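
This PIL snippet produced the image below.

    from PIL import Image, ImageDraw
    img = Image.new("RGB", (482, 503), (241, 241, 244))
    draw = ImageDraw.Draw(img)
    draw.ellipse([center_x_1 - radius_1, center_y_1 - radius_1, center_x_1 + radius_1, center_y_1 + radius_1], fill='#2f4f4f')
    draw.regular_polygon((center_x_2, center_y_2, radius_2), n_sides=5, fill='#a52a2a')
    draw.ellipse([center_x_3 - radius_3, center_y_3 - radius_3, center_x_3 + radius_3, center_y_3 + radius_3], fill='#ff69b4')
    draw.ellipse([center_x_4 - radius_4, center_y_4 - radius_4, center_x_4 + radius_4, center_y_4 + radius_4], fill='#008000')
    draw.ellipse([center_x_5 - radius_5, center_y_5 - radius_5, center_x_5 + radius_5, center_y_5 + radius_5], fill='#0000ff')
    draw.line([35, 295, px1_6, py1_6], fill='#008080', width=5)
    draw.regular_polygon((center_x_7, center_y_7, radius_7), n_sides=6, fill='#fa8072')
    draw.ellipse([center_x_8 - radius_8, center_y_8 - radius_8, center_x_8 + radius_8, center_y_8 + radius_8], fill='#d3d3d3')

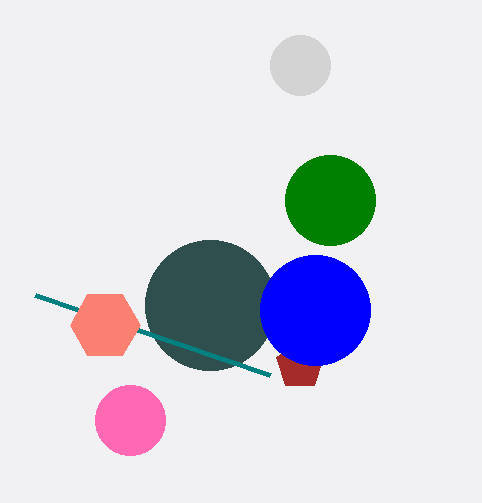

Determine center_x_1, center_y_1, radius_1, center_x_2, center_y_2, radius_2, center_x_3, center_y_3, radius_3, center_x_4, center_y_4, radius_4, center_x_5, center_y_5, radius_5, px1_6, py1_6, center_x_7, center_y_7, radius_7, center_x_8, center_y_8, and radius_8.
center_x_1 = 210, center_y_1 = 305, radius_1 = 65, center_x_2 = 300, center_y_2 = 365, radius_2 = 25, center_x_3 = 130, center_y_3 = 420, radius_3 = 35, center_x_4 = 330, center_y_4 = 200, radius_4 = 45, center_x_5 = 315, center_y_5 = 310, radius_5 = 55, px1_6 = 270, py1_6 = 375, center_x_7 = 105, center_y_7 = 325, radius_7 = 35, center_x_8 = 300, center_y_8 = 65, radius_8 = 30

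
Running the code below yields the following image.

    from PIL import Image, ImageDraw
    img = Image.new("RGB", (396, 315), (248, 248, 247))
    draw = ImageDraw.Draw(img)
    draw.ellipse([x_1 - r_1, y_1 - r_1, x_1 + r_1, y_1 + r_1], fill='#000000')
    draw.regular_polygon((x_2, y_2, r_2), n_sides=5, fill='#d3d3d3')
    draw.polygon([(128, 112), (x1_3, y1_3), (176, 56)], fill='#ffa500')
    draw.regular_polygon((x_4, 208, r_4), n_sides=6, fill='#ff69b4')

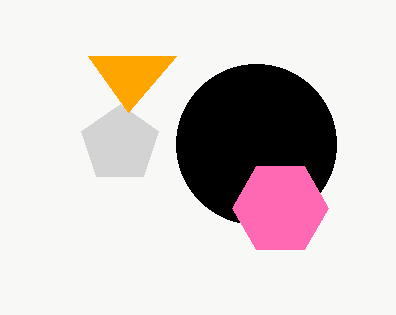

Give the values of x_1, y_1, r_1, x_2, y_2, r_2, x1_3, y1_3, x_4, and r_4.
x_1 = 256
y_1 = 144
r_1 = 80
x_2 = 120
y_2 = 144
r_2 = 40
x1_3 = 88
y1_3 = 56
x_4 = 280
r_4 = 48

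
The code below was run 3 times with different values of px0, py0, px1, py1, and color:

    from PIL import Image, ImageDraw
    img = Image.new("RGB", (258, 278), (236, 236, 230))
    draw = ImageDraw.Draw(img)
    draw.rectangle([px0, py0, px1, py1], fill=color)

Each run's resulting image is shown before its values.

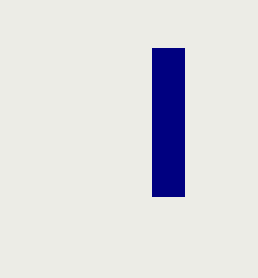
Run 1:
px0 = 152
py0 = 48
px1 = 184
py1 = 196
color = 'navy'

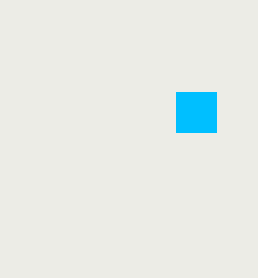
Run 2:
px0 = 176, py0 = 92, px1 = 216, py1 = 132, color = 'deepskyblue'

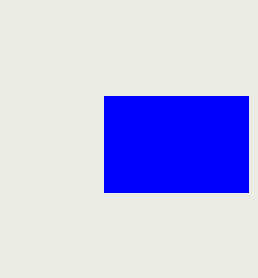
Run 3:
px0 = 104
py0 = 96
px1 = 248
py1 = 192
color = 'blue'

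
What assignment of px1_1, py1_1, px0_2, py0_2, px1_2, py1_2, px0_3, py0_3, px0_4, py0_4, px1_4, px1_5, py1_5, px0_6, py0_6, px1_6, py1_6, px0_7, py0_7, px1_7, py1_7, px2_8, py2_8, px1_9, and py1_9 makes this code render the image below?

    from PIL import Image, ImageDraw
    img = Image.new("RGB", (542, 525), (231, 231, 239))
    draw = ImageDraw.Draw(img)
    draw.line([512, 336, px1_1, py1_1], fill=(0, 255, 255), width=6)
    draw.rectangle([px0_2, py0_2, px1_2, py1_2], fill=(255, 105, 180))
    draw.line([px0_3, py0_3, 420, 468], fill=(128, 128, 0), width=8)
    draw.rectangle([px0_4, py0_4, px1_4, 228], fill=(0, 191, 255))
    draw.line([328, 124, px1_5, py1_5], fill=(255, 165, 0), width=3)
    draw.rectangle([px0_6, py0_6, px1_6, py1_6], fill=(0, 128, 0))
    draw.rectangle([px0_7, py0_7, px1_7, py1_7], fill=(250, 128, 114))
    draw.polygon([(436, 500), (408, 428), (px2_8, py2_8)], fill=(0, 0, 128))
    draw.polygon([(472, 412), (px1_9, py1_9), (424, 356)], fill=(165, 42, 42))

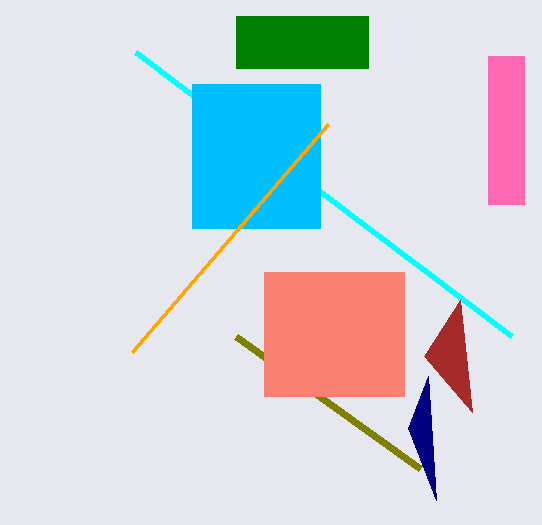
px1_1 = 136; py1_1 = 52; px0_2 = 488; py0_2 = 56; px1_2 = 524; py1_2 = 204; px0_3 = 236; py0_3 = 336; px0_4 = 192; py0_4 = 84; px1_4 = 320; px1_5 = 132; py1_5 = 352; px0_6 = 236; py0_6 = 16; px1_6 = 368; py1_6 = 68; px0_7 = 264; py0_7 = 272; px1_7 = 404; py1_7 = 396; px2_8 = 428; py2_8 = 376; px1_9 = 460; py1_9 = 300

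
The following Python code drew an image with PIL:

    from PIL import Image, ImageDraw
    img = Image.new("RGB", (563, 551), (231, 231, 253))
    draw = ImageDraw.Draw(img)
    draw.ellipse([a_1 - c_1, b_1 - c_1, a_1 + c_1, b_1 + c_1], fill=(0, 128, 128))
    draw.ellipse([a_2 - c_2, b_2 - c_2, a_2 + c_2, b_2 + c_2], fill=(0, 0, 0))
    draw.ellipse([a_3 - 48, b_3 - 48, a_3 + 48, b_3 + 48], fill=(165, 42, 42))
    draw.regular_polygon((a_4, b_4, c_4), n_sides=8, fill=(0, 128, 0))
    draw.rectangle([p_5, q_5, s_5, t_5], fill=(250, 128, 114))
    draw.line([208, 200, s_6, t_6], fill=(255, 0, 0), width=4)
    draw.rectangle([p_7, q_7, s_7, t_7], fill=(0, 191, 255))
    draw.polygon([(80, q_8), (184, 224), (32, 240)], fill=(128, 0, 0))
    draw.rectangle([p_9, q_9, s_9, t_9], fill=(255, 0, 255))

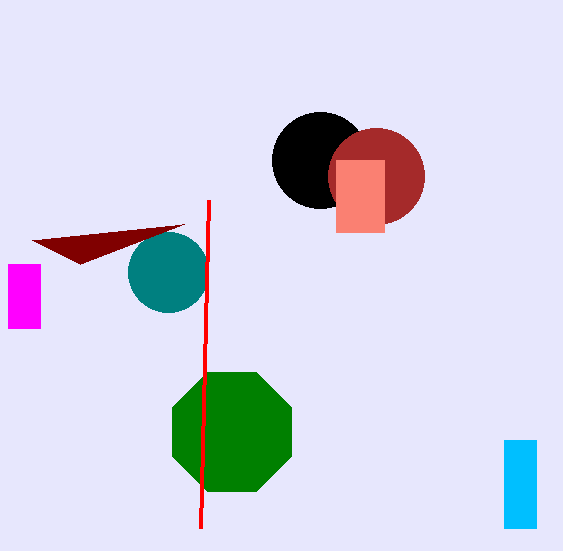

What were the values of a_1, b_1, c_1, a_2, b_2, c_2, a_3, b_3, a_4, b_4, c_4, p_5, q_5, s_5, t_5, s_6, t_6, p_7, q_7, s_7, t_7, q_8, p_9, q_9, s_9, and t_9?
a_1 = 168; b_1 = 272; c_1 = 40; a_2 = 320; b_2 = 160; c_2 = 48; a_3 = 376; b_3 = 176; a_4 = 232; b_4 = 432; c_4 = 64; p_5 = 336; q_5 = 160; s_5 = 384; t_5 = 232; s_6 = 200; t_6 = 528; p_7 = 504; q_7 = 440; s_7 = 536; t_7 = 528; q_8 = 264; p_9 = 8; q_9 = 264; s_9 = 40; t_9 = 328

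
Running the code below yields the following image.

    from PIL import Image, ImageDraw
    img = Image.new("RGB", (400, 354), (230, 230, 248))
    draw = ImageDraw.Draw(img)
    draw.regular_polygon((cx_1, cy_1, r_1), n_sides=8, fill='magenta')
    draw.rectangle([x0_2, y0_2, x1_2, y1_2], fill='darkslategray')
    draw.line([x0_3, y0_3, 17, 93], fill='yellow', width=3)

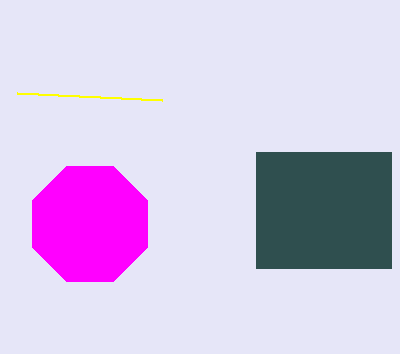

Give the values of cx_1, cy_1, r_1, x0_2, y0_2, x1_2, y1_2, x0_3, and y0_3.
cx_1 = 90, cy_1 = 224, r_1 = 62, x0_2 = 256, y0_2 = 152, x1_2 = 391, y1_2 = 268, x0_3 = 162, y0_3 = 100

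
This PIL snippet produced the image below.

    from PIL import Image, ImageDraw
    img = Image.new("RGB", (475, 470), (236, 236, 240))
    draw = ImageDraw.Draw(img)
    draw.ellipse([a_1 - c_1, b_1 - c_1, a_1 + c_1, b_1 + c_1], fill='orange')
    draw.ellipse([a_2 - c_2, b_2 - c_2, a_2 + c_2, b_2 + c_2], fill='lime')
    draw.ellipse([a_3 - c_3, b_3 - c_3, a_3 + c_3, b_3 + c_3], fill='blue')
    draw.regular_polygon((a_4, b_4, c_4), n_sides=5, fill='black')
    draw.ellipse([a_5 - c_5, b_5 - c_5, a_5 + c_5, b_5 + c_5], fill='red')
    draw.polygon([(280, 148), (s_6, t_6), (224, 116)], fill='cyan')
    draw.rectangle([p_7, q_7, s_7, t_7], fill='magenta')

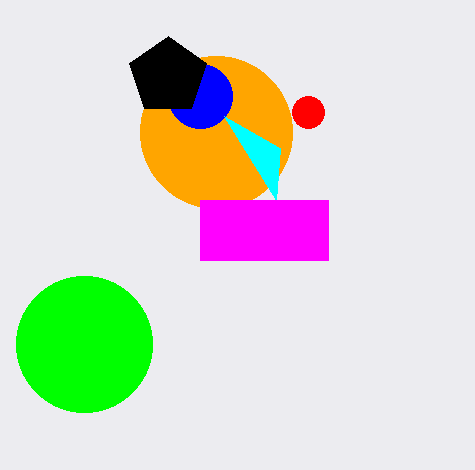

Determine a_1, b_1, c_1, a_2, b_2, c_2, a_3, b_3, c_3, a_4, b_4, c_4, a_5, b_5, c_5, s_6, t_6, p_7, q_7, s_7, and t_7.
a_1 = 216
b_1 = 132
c_1 = 76
a_2 = 84
b_2 = 344
c_2 = 68
a_3 = 200
b_3 = 96
c_3 = 32
a_4 = 168
b_4 = 76
c_4 = 40
a_5 = 308
b_5 = 112
c_5 = 16
s_6 = 276
t_6 = 200
p_7 = 200
q_7 = 200
s_7 = 328
t_7 = 260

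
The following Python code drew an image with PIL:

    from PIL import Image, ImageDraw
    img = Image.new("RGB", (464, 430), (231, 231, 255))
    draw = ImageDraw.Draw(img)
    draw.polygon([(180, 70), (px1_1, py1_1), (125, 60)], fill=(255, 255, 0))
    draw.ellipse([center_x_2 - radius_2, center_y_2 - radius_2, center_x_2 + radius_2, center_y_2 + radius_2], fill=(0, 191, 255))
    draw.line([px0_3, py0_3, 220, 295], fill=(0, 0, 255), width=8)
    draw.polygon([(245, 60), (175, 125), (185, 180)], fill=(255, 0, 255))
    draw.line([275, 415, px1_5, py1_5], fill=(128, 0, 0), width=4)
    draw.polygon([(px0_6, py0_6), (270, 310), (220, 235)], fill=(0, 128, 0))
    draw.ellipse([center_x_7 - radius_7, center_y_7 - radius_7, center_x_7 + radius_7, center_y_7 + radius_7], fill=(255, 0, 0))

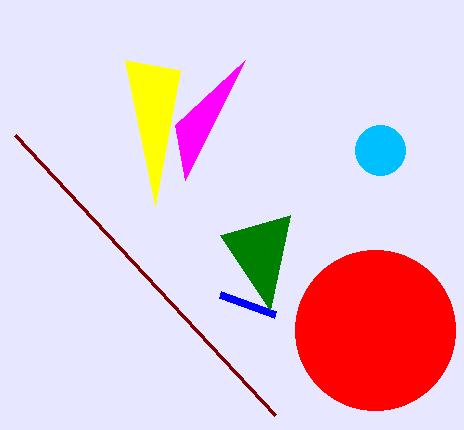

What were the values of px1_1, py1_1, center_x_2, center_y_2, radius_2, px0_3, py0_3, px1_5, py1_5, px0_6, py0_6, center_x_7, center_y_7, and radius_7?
px1_1 = 155; py1_1 = 205; center_x_2 = 380; center_y_2 = 150; radius_2 = 25; px0_3 = 275; py0_3 = 315; px1_5 = 15; py1_5 = 135; px0_6 = 290; py0_6 = 215; center_x_7 = 375; center_y_7 = 330; radius_7 = 80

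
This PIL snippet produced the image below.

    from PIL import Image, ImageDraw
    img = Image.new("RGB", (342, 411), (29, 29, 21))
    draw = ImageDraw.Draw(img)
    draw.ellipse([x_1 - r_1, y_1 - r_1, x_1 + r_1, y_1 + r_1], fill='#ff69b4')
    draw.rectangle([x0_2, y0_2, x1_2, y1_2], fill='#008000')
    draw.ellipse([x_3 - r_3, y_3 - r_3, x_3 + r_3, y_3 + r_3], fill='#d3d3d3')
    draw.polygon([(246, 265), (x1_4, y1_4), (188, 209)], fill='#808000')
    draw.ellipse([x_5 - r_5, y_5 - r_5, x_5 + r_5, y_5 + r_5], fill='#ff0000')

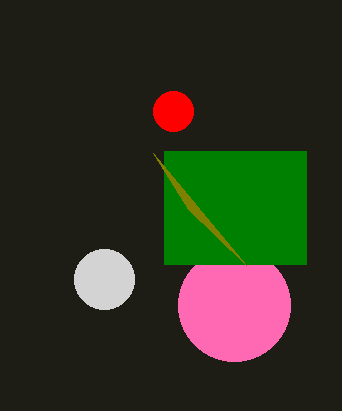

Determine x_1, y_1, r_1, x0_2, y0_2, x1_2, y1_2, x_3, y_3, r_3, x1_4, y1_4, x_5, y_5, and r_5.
x_1 = 234, y_1 = 305, r_1 = 56, x0_2 = 164, y0_2 = 151, x1_2 = 306, y1_2 = 264, x_3 = 104, y_3 = 279, r_3 = 30, x1_4 = 153, y1_4 = 153, x_5 = 173, y_5 = 111, r_5 = 20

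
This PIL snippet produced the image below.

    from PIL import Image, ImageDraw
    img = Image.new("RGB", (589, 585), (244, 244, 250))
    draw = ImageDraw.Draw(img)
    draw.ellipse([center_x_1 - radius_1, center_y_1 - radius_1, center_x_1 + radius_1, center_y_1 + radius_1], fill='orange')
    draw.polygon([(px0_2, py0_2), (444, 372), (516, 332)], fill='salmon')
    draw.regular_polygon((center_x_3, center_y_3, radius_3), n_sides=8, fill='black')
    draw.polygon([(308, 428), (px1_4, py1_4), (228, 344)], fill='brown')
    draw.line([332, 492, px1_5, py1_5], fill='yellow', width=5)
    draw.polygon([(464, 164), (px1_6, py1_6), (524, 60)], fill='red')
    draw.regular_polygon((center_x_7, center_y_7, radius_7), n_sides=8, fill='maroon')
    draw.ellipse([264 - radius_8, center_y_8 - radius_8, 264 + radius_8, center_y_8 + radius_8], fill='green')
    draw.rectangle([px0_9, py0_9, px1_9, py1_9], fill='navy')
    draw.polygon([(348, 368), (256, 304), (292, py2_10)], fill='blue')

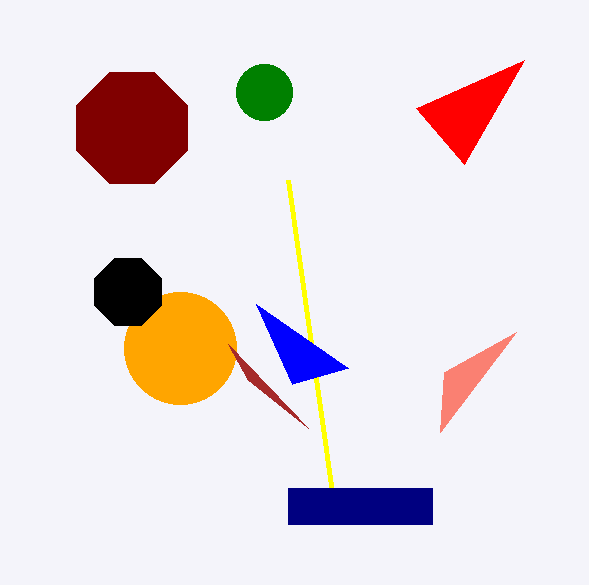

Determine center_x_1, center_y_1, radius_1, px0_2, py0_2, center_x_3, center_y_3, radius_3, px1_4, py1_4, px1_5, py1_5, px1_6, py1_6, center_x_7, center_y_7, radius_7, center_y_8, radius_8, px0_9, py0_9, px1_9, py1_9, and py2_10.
center_x_1 = 180
center_y_1 = 348
radius_1 = 56
px0_2 = 440
py0_2 = 432
center_x_3 = 128
center_y_3 = 292
radius_3 = 36
px1_4 = 248
py1_4 = 380
px1_5 = 288
py1_5 = 180
px1_6 = 416
py1_6 = 108
center_x_7 = 132
center_y_7 = 128
radius_7 = 60
center_y_8 = 92
radius_8 = 28
px0_9 = 288
py0_9 = 488
px1_9 = 432
py1_9 = 524
py2_10 = 384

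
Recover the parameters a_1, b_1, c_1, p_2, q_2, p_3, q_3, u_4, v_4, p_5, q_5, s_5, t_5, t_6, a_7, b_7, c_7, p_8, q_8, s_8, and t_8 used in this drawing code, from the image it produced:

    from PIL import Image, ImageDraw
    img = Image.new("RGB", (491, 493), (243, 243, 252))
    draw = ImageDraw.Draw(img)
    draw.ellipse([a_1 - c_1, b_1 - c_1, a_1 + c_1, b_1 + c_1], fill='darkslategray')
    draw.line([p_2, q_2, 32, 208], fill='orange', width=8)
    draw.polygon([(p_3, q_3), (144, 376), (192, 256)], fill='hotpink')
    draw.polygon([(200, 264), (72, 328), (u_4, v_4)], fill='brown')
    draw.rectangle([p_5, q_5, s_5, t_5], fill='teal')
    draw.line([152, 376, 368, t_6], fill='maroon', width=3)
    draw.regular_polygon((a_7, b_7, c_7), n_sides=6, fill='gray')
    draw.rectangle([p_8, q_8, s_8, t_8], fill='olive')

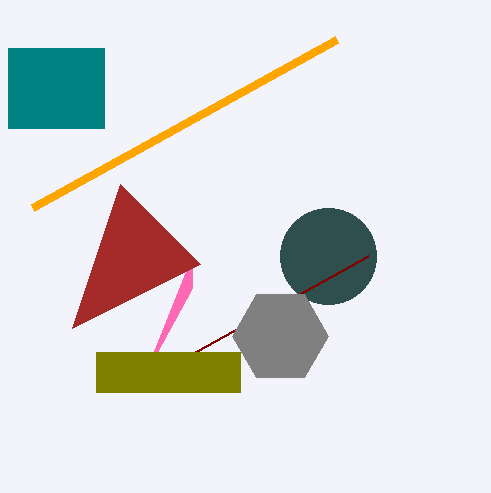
a_1 = 328, b_1 = 256, c_1 = 48, p_2 = 336, q_2 = 40, p_3 = 192, q_3 = 288, u_4 = 120, v_4 = 184, p_5 = 8, q_5 = 48, s_5 = 104, t_5 = 128, t_6 = 256, a_7 = 280, b_7 = 336, c_7 = 48, p_8 = 96, q_8 = 352, s_8 = 240, t_8 = 392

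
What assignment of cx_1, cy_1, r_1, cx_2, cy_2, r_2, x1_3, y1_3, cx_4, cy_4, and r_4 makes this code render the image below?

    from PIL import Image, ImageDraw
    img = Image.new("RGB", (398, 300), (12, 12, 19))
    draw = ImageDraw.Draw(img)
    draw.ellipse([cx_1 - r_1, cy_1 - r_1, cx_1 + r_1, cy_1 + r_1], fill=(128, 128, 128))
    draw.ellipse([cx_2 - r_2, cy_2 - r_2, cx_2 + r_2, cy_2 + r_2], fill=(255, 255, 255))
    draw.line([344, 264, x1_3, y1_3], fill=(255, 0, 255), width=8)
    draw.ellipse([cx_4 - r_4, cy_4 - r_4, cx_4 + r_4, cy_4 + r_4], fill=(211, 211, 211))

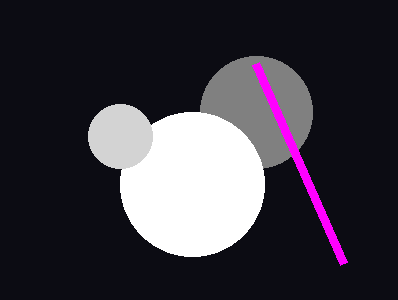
cx_1 = 256
cy_1 = 112
r_1 = 56
cx_2 = 192
cy_2 = 184
r_2 = 72
x1_3 = 256
y1_3 = 64
cx_4 = 120
cy_4 = 136
r_4 = 32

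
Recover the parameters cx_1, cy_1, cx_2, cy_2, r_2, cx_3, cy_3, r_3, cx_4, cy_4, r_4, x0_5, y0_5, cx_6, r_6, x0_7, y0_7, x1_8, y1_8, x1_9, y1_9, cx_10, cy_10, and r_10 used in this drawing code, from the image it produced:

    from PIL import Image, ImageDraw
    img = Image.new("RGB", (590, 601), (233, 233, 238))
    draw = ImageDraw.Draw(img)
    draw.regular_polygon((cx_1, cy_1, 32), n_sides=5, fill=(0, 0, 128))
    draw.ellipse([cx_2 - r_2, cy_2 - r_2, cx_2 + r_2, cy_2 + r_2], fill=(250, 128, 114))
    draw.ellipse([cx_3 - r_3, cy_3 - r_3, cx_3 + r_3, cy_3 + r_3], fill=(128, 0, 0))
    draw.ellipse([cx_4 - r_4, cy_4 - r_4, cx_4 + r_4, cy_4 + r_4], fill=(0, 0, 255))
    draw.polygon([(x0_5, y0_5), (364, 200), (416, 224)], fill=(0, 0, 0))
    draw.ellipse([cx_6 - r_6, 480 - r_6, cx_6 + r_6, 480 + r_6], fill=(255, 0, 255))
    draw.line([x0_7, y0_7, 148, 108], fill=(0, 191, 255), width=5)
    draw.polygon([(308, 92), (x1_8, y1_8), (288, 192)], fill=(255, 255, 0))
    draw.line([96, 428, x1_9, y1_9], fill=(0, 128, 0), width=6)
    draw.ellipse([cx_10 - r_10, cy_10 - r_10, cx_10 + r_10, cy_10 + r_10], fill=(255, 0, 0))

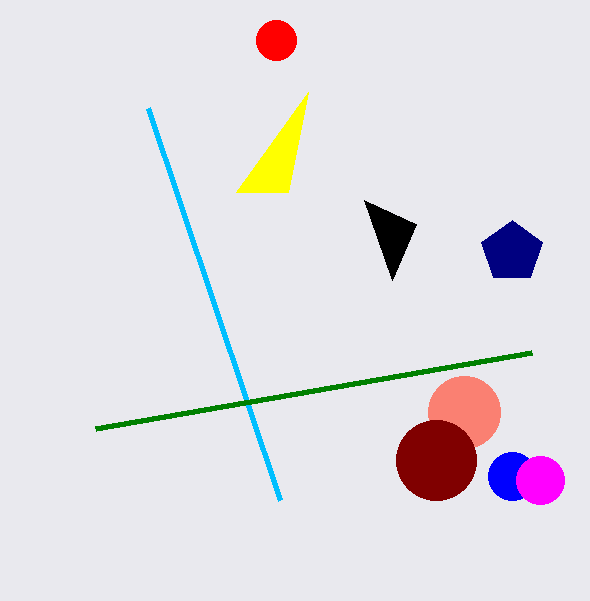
cx_1 = 512
cy_1 = 252
cx_2 = 464
cy_2 = 412
r_2 = 36
cx_3 = 436
cy_3 = 460
r_3 = 40
cx_4 = 512
cy_4 = 476
r_4 = 24
x0_5 = 392
y0_5 = 280
cx_6 = 540
r_6 = 24
x0_7 = 280
y0_7 = 500
x1_8 = 236
y1_8 = 192
x1_9 = 532
y1_9 = 352
cx_10 = 276
cy_10 = 40
r_10 = 20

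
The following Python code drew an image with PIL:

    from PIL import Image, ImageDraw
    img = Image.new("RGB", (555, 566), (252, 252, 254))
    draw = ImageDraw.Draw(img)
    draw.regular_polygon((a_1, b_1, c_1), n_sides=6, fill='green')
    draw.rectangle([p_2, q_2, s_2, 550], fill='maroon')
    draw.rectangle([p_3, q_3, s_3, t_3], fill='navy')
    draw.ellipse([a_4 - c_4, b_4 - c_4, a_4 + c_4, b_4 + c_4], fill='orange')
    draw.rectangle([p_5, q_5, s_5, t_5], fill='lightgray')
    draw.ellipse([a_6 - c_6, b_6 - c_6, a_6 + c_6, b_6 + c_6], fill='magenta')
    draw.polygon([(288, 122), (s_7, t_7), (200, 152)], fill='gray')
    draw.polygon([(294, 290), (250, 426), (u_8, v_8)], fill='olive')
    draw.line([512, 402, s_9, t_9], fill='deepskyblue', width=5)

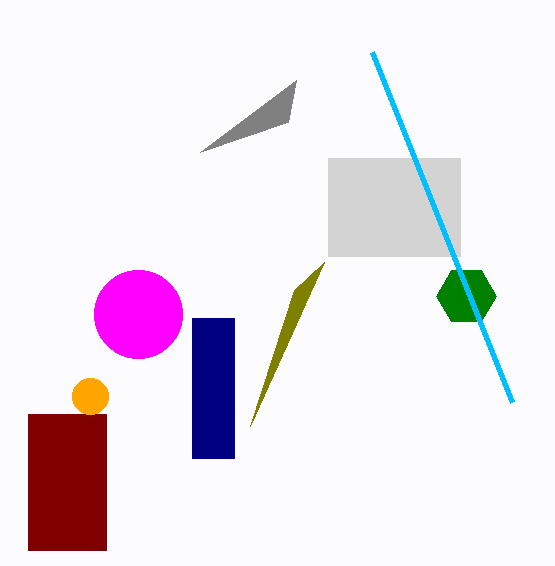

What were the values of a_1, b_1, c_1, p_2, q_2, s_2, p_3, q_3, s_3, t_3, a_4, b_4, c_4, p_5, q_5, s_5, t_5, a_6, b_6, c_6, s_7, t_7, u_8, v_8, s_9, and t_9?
a_1 = 466, b_1 = 296, c_1 = 30, p_2 = 28, q_2 = 414, s_2 = 106, p_3 = 192, q_3 = 318, s_3 = 234, t_3 = 458, a_4 = 90, b_4 = 396, c_4 = 18, p_5 = 328, q_5 = 158, s_5 = 460, t_5 = 256, a_6 = 138, b_6 = 314, c_6 = 44, s_7 = 296, t_7 = 80, u_8 = 324, v_8 = 262, s_9 = 372, t_9 = 52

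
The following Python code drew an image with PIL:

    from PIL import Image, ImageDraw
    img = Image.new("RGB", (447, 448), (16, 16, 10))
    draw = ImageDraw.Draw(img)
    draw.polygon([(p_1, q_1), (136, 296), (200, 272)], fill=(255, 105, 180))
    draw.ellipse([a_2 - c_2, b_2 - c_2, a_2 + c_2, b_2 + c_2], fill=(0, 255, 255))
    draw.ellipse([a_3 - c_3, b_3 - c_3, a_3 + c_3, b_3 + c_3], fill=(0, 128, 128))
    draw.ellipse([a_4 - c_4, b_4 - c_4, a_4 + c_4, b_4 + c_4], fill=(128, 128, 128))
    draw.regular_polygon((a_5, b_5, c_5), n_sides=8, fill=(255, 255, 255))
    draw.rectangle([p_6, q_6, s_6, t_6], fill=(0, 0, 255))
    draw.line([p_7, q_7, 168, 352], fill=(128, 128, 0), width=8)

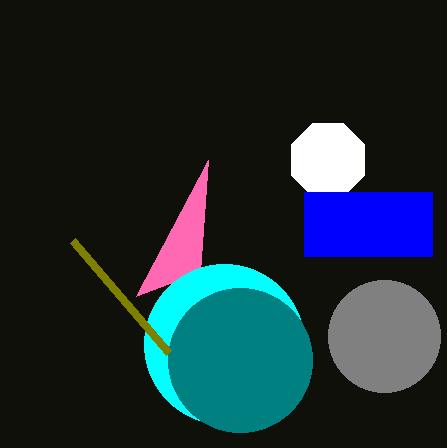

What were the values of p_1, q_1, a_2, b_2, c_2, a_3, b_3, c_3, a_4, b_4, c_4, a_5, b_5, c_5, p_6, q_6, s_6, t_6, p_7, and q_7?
p_1 = 208
q_1 = 160
a_2 = 224
b_2 = 344
c_2 = 80
a_3 = 240
b_3 = 360
c_3 = 72
a_4 = 384
b_4 = 336
c_4 = 56
a_5 = 328
b_5 = 160
c_5 = 40
p_6 = 304
q_6 = 192
s_6 = 432
t_6 = 256
p_7 = 72
q_7 = 240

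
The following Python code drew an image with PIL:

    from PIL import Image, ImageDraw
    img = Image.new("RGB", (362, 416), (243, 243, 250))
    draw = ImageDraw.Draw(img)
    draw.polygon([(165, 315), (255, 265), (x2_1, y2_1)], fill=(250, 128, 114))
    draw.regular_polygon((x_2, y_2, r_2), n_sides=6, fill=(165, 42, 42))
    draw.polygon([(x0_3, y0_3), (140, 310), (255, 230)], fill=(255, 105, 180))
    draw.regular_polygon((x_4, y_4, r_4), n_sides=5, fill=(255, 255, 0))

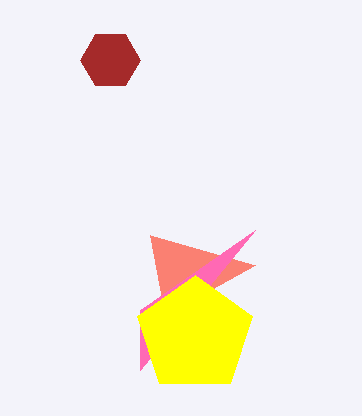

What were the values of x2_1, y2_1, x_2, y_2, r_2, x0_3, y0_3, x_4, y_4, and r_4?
x2_1 = 150, y2_1 = 235, x_2 = 110, y_2 = 60, r_2 = 30, x0_3 = 140, y0_3 = 370, x_4 = 195, y_4 = 335, r_4 = 60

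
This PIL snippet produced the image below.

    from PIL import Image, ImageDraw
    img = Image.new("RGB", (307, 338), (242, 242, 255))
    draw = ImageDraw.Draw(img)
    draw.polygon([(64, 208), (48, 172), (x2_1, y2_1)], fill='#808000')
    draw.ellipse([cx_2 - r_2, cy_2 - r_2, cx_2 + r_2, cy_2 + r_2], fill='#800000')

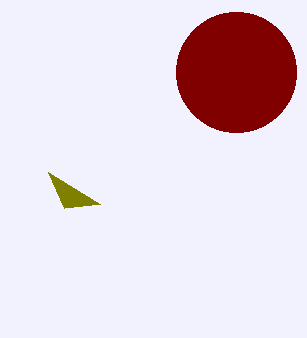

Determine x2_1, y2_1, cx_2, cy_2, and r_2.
x2_1 = 100
y2_1 = 204
cx_2 = 236
cy_2 = 72
r_2 = 60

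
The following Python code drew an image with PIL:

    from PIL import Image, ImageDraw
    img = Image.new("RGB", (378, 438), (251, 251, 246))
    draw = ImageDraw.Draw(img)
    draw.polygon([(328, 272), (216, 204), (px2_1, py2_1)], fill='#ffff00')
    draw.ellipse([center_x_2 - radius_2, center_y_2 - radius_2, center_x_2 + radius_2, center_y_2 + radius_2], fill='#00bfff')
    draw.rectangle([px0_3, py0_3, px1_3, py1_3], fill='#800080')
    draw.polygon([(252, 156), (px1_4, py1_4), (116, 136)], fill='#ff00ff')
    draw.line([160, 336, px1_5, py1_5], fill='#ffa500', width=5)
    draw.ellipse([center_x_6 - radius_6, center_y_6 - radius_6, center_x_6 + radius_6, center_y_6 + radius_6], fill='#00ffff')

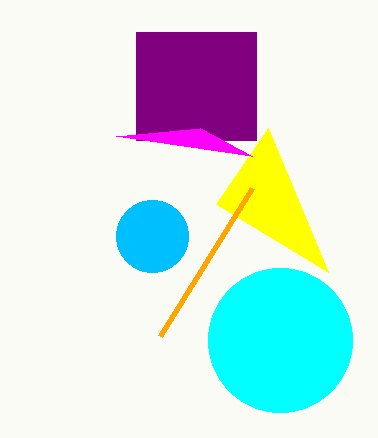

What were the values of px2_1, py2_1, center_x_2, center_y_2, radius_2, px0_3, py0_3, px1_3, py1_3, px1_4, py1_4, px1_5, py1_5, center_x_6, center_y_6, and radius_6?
px2_1 = 268
py2_1 = 128
center_x_2 = 152
center_y_2 = 236
radius_2 = 36
px0_3 = 136
py0_3 = 32
px1_3 = 256
py1_3 = 140
px1_4 = 200
py1_4 = 128
px1_5 = 252
py1_5 = 188
center_x_6 = 280
center_y_6 = 340
radius_6 = 72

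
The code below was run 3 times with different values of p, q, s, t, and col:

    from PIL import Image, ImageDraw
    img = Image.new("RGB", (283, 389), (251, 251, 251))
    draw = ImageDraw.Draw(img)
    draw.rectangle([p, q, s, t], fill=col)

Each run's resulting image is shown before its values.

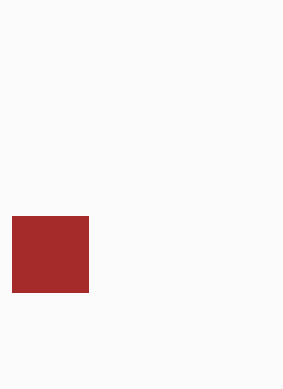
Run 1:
p = 12
q = 216
s = 88
t = 292
col = 'brown'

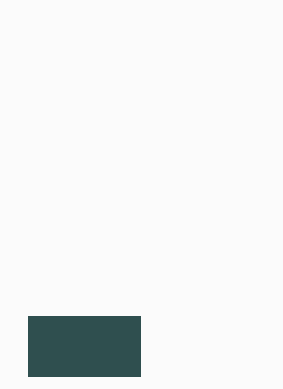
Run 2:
p = 28, q = 316, s = 140, t = 376, col = 'darkslategray'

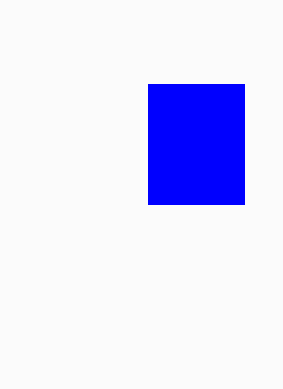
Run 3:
p = 148; q = 84; s = 244; t = 204; col = 'blue'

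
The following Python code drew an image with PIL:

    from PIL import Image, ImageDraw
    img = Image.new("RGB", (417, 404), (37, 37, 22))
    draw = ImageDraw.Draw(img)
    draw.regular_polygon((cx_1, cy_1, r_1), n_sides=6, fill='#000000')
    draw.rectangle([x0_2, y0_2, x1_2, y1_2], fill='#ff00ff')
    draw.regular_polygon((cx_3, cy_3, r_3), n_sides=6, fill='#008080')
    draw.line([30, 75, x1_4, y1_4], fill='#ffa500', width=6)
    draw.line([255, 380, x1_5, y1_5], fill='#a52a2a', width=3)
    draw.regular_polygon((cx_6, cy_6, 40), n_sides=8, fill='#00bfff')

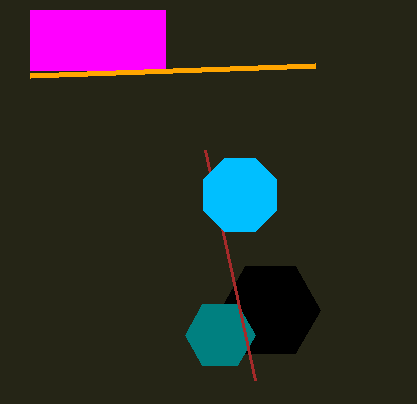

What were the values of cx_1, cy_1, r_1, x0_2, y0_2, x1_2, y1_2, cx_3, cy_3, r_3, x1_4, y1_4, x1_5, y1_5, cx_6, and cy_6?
cx_1 = 270; cy_1 = 310; r_1 = 50; x0_2 = 30; y0_2 = 10; x1_2 = 165; y1_2 = 70; cx_3 = 220; cy_3 = 335; r_3 = 35; x1_4 = 315; y1_4 = 65; x1_5 = 205; y1_5 = 150; cx_6 = 240; cy_6 = 195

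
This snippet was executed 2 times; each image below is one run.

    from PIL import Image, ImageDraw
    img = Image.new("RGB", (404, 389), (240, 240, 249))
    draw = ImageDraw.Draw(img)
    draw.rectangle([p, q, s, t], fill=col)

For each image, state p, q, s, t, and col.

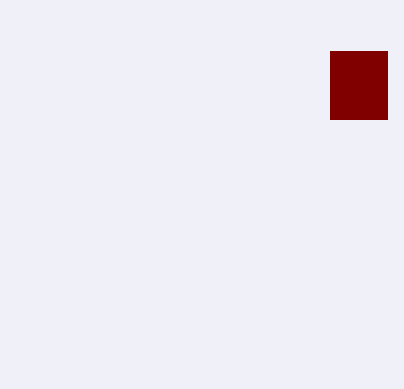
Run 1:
p = 330; q = 51; s = 387; t = 119; col = 'maroon'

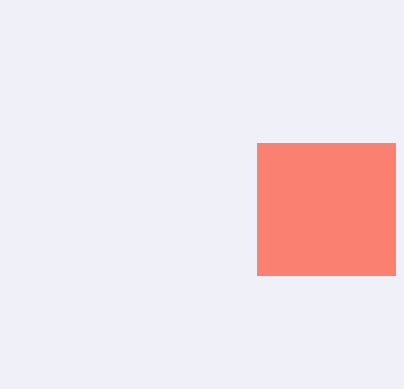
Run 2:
p = 257
q = 143
s = 395
t = 275
col = 'salmon'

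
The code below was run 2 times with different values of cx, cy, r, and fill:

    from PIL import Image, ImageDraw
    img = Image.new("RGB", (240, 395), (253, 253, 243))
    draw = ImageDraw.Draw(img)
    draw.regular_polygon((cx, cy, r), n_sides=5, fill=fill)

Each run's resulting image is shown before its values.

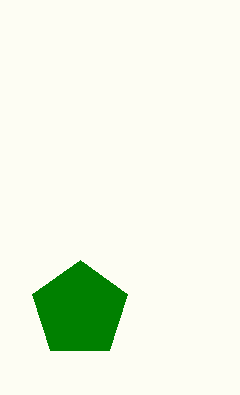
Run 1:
cx = 80
cy = 310
r = 50
fill = 'green'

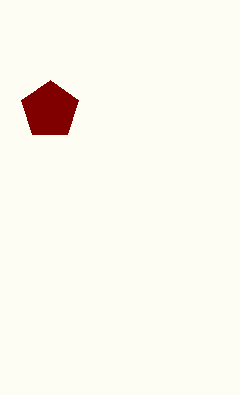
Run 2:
cx = 50; cy = 110; r = 30; fill = 'maroon'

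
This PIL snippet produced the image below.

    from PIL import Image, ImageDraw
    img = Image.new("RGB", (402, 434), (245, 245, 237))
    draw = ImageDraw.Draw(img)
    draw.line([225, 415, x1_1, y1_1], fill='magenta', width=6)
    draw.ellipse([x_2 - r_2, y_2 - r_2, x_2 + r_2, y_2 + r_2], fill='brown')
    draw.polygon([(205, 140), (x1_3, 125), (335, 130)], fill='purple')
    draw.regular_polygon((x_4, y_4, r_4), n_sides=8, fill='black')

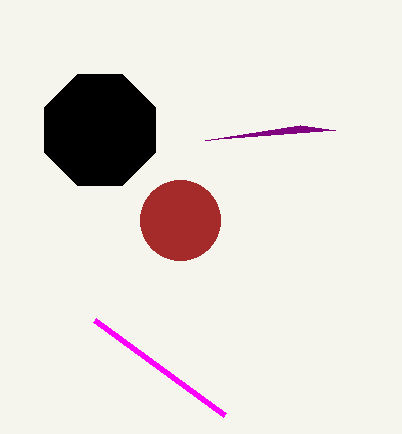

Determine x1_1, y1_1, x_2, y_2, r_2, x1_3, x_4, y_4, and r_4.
x1_1 = 95
y1_1 = 320
x_2 = 180
y_2 = 220
r_2 = 40
x1_3 = 300
x_4 = 100
y_4 = 130
r_4 = 60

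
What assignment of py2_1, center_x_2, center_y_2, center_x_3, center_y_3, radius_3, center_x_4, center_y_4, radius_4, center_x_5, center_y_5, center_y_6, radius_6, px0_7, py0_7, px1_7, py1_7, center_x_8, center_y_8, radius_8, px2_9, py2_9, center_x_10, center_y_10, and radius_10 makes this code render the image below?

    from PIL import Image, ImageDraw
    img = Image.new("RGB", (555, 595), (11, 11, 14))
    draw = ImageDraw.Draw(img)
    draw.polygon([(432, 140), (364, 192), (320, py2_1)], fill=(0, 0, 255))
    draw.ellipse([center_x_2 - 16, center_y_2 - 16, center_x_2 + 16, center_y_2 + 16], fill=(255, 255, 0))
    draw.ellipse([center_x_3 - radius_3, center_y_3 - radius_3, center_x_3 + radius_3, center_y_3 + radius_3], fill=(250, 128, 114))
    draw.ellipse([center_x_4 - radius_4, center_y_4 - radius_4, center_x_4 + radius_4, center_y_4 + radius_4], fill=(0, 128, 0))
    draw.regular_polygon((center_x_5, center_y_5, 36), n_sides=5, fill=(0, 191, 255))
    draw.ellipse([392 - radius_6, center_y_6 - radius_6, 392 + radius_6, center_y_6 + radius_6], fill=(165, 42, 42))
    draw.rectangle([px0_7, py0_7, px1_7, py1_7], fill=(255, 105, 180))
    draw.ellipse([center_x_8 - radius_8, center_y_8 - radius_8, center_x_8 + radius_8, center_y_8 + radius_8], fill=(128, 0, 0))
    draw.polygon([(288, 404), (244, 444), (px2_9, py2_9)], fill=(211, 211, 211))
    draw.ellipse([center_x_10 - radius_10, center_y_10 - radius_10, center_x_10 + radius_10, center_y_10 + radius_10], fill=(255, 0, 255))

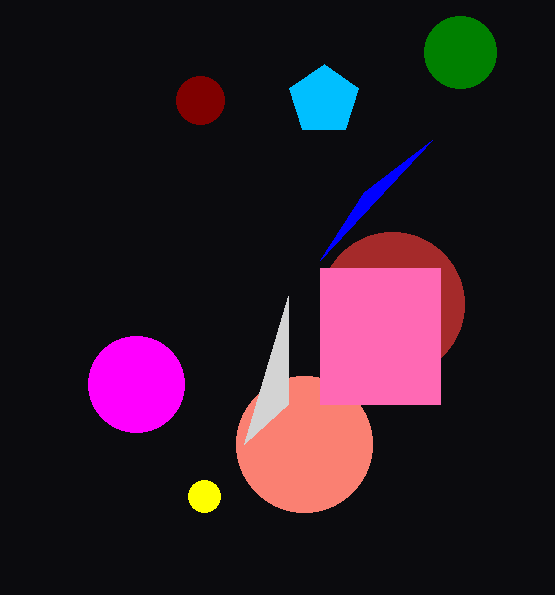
py2_1 = 260
center_x_2 = 204
center_y_2 = 496
center_x_3 = 304
center_y_3 = 444
radius_3 = 68
center_x_4 = 460
center_y_4 = 52
radius_4 = 36
center_x_5 = 324
center_y_5 = 100
center_y_6 = 304
radius_6 = 72
px0_7 = 320
py0_7 = 268
px1_7 = 440
py1_7 = 404
center_x_8 = 200
center_y_8 = 100
radius_8 = 24
px2_9 = 288
py2_9 = 296
center_x_10 = 136
center_y_10 = 384
radius_10 = 48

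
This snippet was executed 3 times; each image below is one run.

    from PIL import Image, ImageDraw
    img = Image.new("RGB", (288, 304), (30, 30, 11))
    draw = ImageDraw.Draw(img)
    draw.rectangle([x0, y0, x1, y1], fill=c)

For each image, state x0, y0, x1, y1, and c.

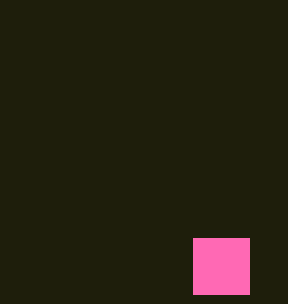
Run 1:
x0 = 193; y0 = 238; x1 = 249; y1 = 294; c = 'hotpink'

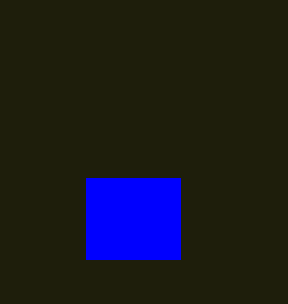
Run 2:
x0 = 86, y0 = 178, x1 = 180, y1 = 259, c = 'blue'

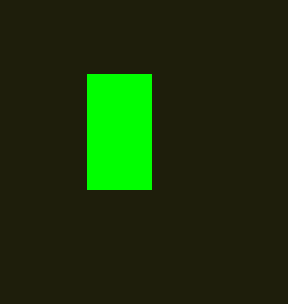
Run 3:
x0 = 87
y0 = 74
x1 = 151
y1 = 189
c = 'lime'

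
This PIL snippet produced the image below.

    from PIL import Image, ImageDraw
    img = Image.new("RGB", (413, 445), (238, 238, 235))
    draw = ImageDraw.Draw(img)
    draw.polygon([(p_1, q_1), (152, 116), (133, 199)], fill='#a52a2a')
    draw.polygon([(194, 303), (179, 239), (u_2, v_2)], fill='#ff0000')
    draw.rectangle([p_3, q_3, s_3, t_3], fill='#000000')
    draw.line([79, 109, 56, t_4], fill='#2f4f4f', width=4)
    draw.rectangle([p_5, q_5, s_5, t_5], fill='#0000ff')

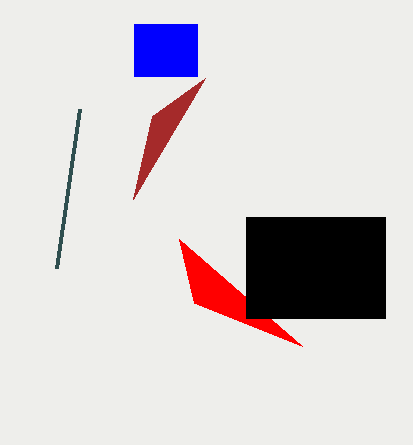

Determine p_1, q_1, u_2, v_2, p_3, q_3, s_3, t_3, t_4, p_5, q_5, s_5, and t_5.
p_1 = 205
q_1 = 78
u_2 = 302
v_2 = 346
p_3 = 246
q_3 = 217
s_3 = 385
t_3 = 318
t_4 = 268
p_5 = 134
q_5 = 24
s_5 = 197
t_5 = 76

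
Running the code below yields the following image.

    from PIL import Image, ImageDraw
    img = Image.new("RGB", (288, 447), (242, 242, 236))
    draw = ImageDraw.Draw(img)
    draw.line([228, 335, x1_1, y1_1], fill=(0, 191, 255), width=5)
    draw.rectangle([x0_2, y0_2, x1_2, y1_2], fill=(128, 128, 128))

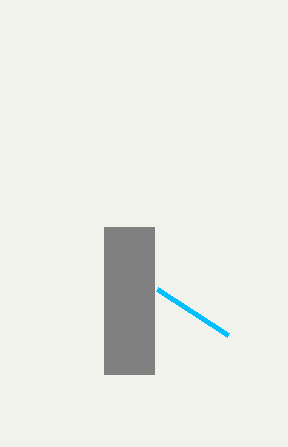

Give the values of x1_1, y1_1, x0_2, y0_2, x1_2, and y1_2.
x1_1 = 157; y1_1 = 289; x0_2 = 104; y0_2 = 227; x1_2 = 154; y1_2 = 374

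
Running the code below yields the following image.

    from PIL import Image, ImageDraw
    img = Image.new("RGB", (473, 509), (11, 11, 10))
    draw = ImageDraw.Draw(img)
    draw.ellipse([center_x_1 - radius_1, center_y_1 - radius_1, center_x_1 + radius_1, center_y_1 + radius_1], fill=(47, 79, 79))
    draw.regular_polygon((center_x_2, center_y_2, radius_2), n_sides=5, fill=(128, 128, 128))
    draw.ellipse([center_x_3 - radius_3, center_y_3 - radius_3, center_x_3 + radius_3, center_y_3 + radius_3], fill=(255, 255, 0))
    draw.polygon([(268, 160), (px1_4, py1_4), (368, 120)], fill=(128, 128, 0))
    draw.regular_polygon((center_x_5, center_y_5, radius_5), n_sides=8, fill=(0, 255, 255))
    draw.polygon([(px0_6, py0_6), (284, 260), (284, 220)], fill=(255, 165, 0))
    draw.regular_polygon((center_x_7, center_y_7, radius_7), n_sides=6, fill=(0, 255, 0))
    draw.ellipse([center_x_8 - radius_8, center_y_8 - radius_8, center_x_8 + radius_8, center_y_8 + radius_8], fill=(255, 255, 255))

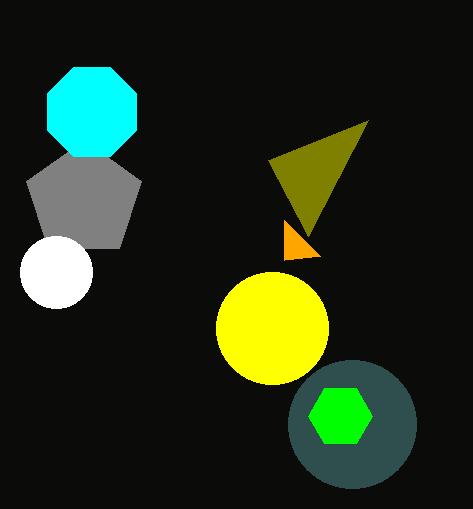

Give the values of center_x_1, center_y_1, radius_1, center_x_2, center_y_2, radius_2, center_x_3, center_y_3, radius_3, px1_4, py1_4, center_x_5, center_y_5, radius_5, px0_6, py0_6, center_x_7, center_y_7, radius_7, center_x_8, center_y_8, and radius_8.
center_x_1 = 352; center_y_1 = 424; radius_1 = 64; center_x_2 = 84; center_y_2 = 200; radius_2 = 60; center_x_3 = 272; center_y_3 = 328; radius_3 = 56; px1_4 = 308; py1_4 = 236; center_x_5 = 92; center_y_5 = 112; radius_5 = 48; px0_6 = 320; py0_6 = 256; center_x_7 = 340; center_y_7 = 416; radius_7 = 32; center_x_8 = 56; center_y_8 = 272; radius_8 = 36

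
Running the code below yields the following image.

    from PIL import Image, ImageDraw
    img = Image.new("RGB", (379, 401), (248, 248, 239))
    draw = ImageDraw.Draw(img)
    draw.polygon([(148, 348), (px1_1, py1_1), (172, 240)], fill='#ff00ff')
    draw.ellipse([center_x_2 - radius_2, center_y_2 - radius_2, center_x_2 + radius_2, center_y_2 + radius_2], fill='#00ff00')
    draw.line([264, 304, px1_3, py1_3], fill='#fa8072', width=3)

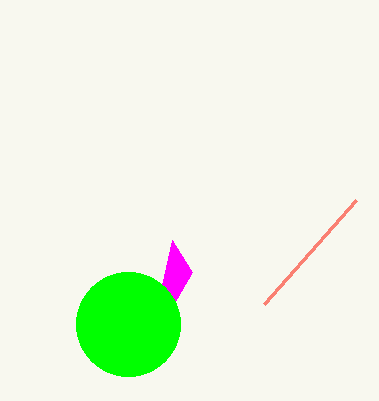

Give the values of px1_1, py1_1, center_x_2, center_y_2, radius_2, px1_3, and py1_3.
px1_1 = 192; py1_1 = 272; center_x_2 = 128; center_y_2 = 324; radius_2 = 52; px1_3 = 356; py1_3 = 200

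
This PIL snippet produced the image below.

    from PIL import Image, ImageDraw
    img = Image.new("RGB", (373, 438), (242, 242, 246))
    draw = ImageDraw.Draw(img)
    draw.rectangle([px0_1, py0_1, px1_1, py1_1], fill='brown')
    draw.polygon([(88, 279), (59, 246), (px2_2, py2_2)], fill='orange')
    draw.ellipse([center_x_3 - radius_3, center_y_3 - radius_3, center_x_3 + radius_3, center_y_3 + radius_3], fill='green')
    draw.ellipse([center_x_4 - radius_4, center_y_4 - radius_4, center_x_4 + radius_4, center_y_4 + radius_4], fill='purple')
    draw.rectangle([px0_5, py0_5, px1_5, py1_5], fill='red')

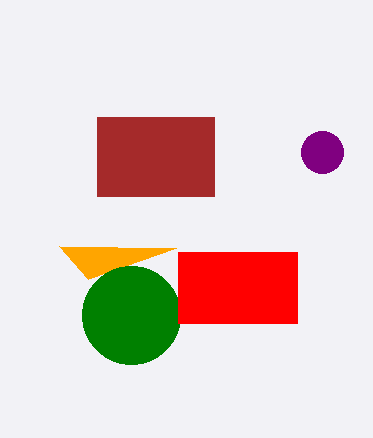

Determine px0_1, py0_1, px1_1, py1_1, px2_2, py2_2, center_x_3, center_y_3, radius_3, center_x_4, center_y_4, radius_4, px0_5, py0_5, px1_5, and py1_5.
px0_1 = 97
py0_1 = 117
px1_1 = 214
py1_1 = 196
px2_2 = 176
py2_2 = 248
center_x_3 = 131
center_y_3 = 315
radius_3 = 49
center_x_4 = 322
center_y_4 = 152
radius_4 = 21
px0_5 = 178
py0_5 = 252
px1_5 = 297
py1_5 = 323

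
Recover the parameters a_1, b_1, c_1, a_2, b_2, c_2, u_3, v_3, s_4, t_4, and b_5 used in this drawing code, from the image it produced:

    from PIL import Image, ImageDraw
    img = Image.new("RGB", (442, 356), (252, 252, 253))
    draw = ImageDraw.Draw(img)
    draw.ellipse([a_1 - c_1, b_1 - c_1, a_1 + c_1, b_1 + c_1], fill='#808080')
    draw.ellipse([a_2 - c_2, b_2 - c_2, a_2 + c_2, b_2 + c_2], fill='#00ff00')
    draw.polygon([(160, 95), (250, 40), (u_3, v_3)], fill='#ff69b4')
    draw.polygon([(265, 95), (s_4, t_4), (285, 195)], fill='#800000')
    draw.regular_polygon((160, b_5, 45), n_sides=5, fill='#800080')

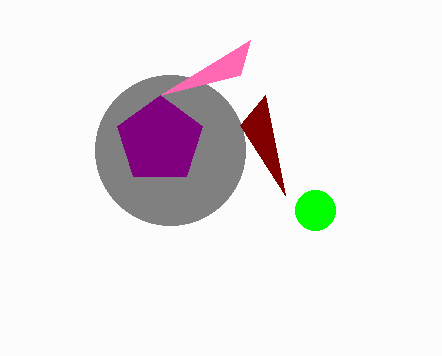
a_1 = 170; b_1 = 150; c_1 = 75; a_2 = 315; b_2 = 210; c_2 = 20; u_3 = 240; v_3 = 75; s_4 = 240; t_4 = 125; b_5 = 140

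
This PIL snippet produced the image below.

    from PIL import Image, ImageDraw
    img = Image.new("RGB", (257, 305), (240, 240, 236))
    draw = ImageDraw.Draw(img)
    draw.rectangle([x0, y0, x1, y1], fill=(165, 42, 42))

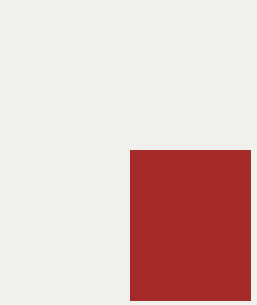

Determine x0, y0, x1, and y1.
x0 = 130
y0 = 150
x1 = 250
y1 = 300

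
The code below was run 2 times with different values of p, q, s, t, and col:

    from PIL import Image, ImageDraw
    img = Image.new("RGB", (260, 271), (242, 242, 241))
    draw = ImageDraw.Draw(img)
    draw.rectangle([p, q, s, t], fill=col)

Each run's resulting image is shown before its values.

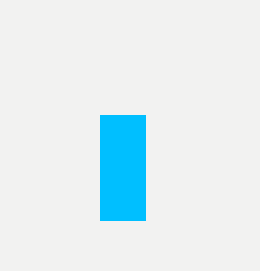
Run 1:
p = 100; q = 115; s = 145; t = 220; col = 'deepskyblue'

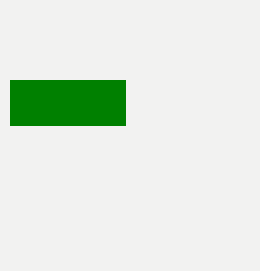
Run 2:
p = 10
q = 80
s = 125
t = 125
col = 'green'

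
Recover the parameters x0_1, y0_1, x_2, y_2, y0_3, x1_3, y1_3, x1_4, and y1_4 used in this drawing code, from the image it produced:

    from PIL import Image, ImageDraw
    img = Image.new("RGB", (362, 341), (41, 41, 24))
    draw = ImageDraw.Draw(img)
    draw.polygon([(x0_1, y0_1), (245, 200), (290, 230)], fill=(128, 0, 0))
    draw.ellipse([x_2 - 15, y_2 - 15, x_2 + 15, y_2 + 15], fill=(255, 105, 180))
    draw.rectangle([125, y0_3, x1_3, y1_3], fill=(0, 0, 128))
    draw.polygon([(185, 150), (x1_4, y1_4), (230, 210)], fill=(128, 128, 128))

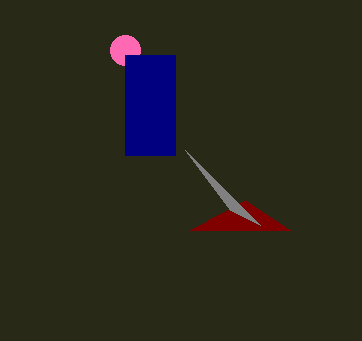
x0_1 = 190; y0_1 = 230; x_2 = 125; y_2 = 50; y0_3 = 55; x1_3 = 175; y1_3 = 155; x1_4 = 260; y1_4 = 225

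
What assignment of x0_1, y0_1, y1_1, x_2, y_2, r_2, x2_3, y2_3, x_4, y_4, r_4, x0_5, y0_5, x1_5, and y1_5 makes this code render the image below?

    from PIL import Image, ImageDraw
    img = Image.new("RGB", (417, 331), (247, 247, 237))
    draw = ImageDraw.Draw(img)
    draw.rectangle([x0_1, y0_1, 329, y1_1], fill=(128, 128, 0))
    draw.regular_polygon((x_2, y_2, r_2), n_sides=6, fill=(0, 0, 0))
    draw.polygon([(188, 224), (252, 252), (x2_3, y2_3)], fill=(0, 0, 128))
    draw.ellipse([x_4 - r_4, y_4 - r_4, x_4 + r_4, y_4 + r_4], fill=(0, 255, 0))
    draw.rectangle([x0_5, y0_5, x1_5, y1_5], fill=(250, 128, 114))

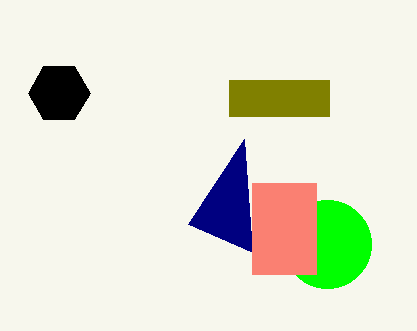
x0_1 = 229
y0_1 = 80
y1_1 = 116
x_2 = 59
y_2 = 93
r_2 = 31
x2_3 = 244
y2_3 = 139
x_4 = 327
y_4 = 244
r_4 = 44
x0_5 = 252
y0_5 = 183
x1_5 = 316
y1_5 = 274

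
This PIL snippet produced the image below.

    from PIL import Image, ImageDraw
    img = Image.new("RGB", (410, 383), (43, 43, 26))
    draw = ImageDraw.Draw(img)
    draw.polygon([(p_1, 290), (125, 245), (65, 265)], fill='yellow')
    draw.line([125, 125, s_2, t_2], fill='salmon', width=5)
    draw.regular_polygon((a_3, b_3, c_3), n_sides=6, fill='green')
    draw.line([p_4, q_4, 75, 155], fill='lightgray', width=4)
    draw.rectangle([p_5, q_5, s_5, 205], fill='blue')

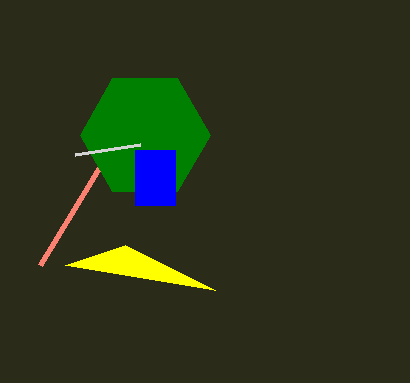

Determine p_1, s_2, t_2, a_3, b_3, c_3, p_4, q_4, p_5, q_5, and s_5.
p_1 = 215; s_2 = 40; t_2 = 265; a_3 = 145; b_3 = 135; c_3 = 65; p_4 = 140; q_4 = 145; p_5 = 135; q_5 = 150; s_5 = 175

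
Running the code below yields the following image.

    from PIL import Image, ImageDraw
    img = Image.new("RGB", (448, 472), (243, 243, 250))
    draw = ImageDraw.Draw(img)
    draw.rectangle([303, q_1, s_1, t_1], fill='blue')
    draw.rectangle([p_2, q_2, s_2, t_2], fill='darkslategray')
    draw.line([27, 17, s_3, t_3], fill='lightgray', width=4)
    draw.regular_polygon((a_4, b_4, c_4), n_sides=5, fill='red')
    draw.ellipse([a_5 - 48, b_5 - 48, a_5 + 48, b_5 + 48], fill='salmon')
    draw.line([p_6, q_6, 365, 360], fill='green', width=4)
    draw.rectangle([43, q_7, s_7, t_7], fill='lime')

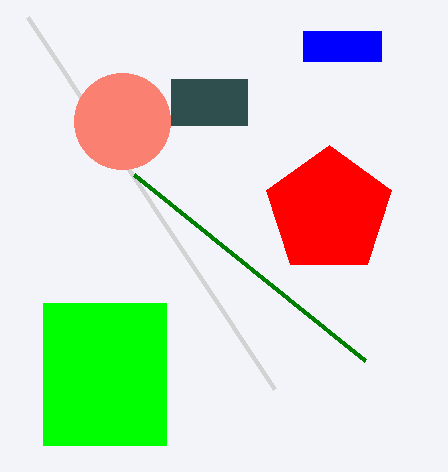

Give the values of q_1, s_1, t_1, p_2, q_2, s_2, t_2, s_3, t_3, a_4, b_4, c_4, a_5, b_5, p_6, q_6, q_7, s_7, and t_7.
q_1 = 31, s_1 = 381, t_1 = 61, p_2 = 171, q_2 = 79, s_2 = 247, t_2 = 125, s_3 = 274, t_3 = 389, a_4 = 329, b_4 = 211, c_4 = 66, a_5 = 122, b_5 = 121, p_6 = 134, q_6 = 174, q_7 = 303, s_7 = 166, t_7 = 445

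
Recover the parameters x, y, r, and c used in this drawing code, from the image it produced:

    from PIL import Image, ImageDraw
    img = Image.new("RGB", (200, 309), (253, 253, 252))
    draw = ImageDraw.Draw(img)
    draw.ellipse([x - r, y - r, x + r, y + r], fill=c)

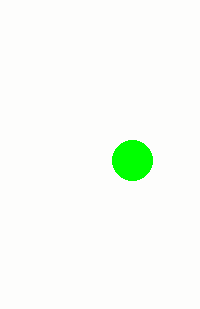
x = 132, y = 160, r = 20, c = 'lime'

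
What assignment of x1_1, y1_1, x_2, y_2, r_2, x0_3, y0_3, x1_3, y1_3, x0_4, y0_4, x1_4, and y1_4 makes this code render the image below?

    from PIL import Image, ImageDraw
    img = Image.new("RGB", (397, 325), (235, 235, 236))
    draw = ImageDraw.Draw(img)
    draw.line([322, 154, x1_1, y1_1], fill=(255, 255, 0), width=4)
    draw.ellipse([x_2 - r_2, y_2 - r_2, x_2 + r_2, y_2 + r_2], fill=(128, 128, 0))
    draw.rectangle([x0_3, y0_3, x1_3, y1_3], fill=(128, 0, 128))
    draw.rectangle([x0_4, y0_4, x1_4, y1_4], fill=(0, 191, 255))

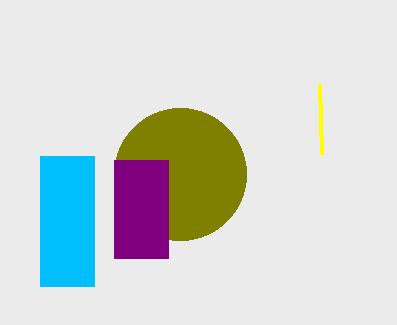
x1_1 = 320; y1_1 = 84; x_2 = 180; y_2 = 174; r_2 = 66; x0_3 = 114; y0_3 = 160; x1_3 = 168; y1_3 = 258; x0_4 = 40; y0_4 = 156; x1_4 = 94; y1_4 = 286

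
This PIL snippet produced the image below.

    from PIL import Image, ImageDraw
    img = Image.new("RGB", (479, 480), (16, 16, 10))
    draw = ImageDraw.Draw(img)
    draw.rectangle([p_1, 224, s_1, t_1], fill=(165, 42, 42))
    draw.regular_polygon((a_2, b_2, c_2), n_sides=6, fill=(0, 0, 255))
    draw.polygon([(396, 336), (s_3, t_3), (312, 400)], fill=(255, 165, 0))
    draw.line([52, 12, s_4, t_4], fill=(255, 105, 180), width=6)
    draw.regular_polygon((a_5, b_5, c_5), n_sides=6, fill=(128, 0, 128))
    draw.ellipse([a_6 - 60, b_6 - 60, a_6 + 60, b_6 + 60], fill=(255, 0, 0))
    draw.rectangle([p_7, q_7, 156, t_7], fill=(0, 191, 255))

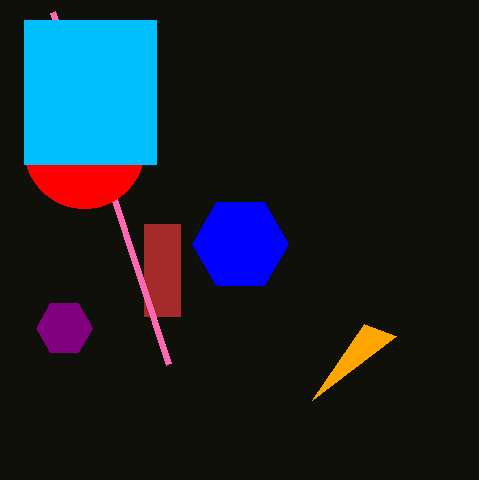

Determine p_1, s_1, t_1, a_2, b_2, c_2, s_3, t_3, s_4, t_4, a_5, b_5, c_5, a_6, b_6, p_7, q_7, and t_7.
p_1 = 144; s_1 = 180; t_1 = 316; a_2 = 240; b_2 = 244; c_2 = 48; s_3 = 364; t_3 = 324; s_4 = 168; t_4 = 364; a_5 = 64; b_5 = 328; c_5 = 28; a_6 = 84; b_6 = 148; p_7 = 24; q_7 = 20; t_7 = 164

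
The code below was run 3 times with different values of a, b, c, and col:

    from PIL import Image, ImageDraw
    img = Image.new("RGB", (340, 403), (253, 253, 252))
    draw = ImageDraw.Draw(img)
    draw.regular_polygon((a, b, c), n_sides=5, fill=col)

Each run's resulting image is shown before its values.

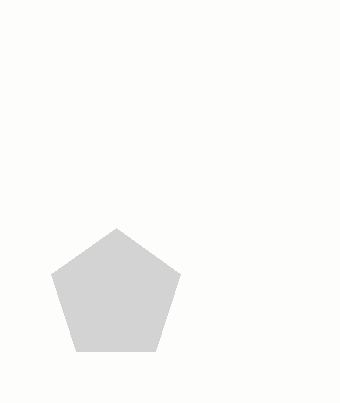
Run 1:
a = 116; b = 296; c = 68; col = 'lightgray'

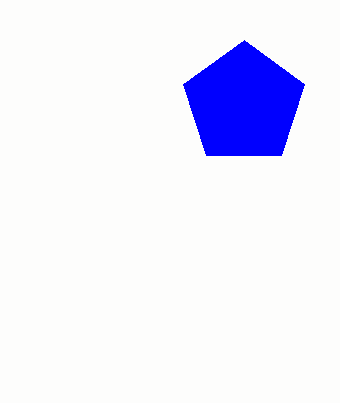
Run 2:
a = 244; b = 104; c = 64; col = 'blue'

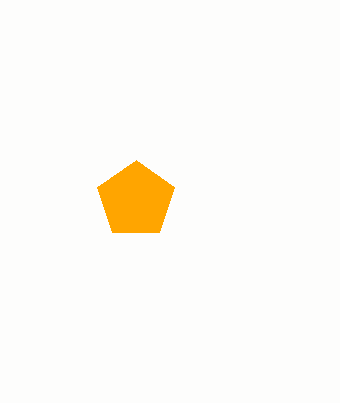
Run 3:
a = 136
b = 200
c = 40
col = 'orange'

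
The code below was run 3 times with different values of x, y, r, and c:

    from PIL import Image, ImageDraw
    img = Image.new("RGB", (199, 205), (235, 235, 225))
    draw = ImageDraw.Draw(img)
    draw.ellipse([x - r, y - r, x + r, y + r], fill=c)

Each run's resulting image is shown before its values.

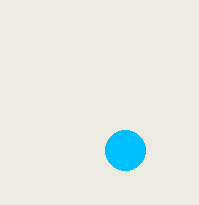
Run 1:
x = 125, y = 150, r = 20, c = 'deepskyblue'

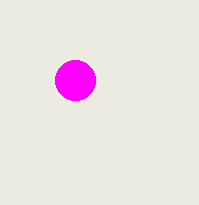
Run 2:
x = 75; y = 80; r = 20; c = 'magenta'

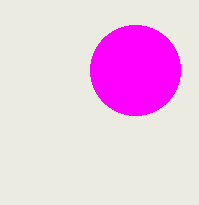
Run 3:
x = 135
y = 70
r = 45
c = 'magenta'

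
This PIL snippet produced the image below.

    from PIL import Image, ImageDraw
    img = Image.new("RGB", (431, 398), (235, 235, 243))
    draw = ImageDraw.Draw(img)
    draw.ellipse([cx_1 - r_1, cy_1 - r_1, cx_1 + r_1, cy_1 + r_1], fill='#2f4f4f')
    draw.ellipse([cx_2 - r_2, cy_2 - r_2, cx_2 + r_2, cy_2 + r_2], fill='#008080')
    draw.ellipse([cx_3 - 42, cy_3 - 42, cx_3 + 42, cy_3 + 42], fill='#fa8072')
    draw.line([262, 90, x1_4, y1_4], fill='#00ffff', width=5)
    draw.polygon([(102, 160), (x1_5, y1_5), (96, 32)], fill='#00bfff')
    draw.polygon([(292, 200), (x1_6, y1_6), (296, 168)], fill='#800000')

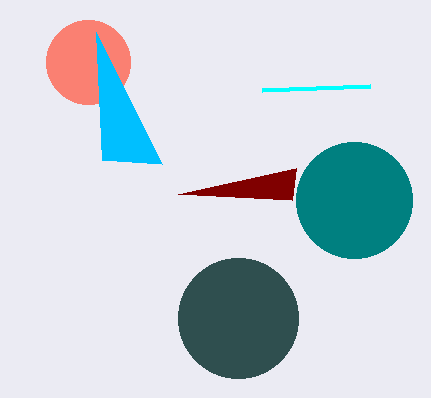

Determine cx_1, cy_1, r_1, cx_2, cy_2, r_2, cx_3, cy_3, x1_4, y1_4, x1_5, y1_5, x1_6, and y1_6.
cx_1 = 238
cy_1 = 318
r_1 = 60
cx_2 = 354
cy_2 = 200
r_2 = 58
cx_3 = 88
cy_3 = 62
x1_4 = 370
y1_4 = 86
x1_5 = 162
y1_5 = 164
x1_6 = 178
y1_6 = 194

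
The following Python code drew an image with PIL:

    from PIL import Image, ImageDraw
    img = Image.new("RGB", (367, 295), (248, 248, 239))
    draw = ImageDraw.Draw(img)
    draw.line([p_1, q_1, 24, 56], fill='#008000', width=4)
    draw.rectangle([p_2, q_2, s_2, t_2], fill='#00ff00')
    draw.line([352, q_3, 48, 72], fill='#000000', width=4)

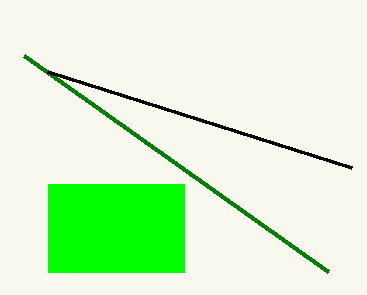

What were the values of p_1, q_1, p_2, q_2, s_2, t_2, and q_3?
p_1 = 328; q_1 = 272; p_2 = 48; q_2 = 184; s_2 = 184; t_2 = 272; q_3 = 168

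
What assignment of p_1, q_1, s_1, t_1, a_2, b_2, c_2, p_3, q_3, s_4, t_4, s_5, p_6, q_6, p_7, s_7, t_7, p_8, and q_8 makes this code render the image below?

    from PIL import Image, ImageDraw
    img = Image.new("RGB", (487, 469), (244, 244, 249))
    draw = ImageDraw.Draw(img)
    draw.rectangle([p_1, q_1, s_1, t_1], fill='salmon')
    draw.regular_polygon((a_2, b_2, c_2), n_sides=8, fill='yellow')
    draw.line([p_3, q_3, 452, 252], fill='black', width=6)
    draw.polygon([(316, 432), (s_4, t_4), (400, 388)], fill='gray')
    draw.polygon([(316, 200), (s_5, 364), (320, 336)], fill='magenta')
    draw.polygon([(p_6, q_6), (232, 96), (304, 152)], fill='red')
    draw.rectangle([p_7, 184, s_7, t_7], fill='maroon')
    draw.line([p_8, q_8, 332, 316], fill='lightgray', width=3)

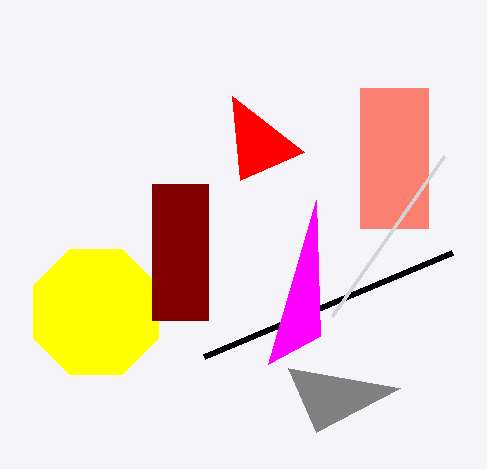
p_1 = 360, q_1 = 88, s_1 = 428, t_1 = 228, a_2 = 96, b_2 = 312, c_2 = 68, p_3 = 204, q_3 = 356, s_4 = 288, t_4 = 368, s_5 = 268, p_6 = 240, q_6 = 180, p_7 = 152, s_7 = 208, t_7 = 320, p_8 = 444, q_8 = 156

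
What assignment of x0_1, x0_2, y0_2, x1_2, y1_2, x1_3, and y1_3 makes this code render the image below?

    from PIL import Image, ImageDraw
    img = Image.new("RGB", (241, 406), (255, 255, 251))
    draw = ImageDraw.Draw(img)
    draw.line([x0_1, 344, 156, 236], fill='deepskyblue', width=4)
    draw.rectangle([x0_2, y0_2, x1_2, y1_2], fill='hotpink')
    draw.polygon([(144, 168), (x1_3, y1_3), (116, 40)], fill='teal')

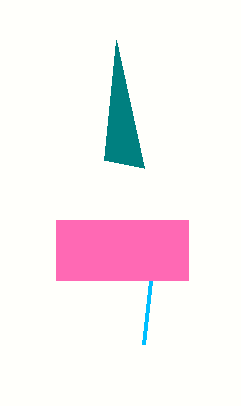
x0_1 = 144; x0_2 = 56; y0_2 = 220; x1_2 = 188; y1_2 = 280; x1_3 = 104; y1_3 = 160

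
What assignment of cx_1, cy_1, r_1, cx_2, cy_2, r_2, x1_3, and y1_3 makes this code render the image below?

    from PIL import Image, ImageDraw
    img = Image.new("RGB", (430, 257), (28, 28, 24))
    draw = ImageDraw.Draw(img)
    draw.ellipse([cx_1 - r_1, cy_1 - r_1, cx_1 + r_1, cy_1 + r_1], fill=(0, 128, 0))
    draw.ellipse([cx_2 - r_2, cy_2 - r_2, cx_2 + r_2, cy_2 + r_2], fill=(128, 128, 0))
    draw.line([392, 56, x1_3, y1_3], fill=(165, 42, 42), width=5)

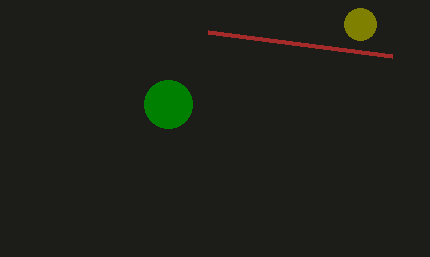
cx_1 = 168, cy_1 = 104, r_1 = 24, cx_2 = 360, cy_2 = 24, r_2 = 16, x1_3 = 208, y1_3 = 32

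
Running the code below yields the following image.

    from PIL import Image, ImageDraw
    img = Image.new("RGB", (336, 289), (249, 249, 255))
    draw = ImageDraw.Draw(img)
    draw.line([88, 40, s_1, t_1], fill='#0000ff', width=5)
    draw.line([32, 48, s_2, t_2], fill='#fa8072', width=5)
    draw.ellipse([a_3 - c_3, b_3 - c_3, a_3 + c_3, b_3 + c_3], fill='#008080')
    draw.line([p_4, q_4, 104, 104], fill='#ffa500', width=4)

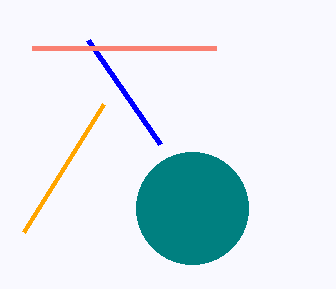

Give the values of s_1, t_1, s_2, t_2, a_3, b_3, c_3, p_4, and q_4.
s_1 = 160; t_1 = 144; s_2 = 216; t_2 = 48; a_3 = 192; b_3 = 208; c_3 = 56; p_4 = 24; q_4 = 232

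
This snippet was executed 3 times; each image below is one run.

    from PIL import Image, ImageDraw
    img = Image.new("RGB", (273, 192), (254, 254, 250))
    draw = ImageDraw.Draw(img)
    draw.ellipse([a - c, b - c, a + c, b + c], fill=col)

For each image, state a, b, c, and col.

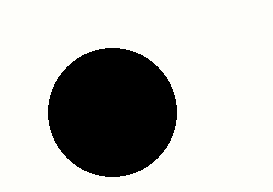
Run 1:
a = 112; b = 112; c = 64; col = 'black'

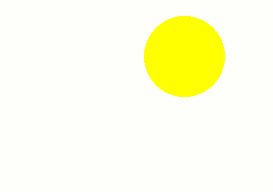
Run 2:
a = 184, b = 56, c = 40, col = 'yellow'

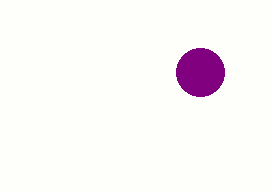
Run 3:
a = 200, b = 72, c = 24, col = 'purple'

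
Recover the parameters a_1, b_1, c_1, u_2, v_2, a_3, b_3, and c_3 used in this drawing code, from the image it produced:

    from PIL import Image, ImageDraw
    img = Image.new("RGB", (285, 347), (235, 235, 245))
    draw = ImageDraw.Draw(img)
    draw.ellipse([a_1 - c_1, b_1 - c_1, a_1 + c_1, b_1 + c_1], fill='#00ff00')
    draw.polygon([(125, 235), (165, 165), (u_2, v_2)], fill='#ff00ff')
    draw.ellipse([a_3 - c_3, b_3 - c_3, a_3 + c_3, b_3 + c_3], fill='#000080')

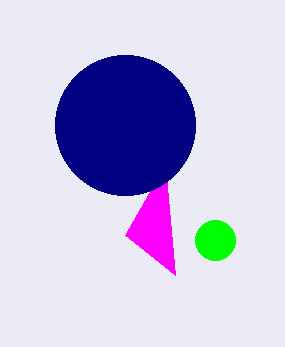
a_1 = 215, b_1 = 240, c_1 = 20, u_2 = 175, v_2 = 275, a_3 = 125, b_3 = 125, c_3 = 70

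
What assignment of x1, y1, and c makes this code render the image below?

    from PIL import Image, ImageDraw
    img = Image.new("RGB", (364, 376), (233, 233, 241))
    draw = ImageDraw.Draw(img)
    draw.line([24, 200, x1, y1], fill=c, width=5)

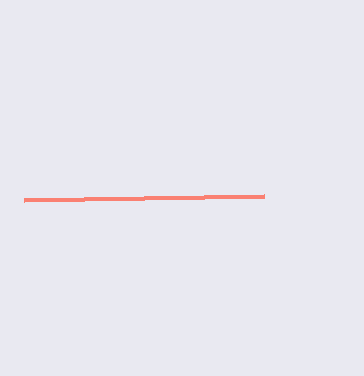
x1 = 264
y1 = 196
c = 'salmon'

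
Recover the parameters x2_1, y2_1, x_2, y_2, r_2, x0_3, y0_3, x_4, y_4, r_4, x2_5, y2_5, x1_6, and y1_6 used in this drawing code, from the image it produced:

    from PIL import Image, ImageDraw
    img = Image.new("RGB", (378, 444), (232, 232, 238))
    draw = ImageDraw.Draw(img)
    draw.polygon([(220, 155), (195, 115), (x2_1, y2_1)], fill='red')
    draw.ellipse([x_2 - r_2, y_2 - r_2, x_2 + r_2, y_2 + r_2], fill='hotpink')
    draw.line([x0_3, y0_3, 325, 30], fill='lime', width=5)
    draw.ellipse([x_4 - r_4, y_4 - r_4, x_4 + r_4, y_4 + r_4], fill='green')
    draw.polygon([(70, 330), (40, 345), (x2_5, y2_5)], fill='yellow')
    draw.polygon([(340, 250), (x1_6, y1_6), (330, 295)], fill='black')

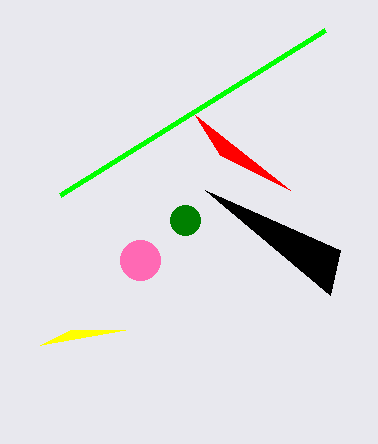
x2_1 = 290
y2_1 = 190
x_2 = 140
y_2 = 260
r_2 = 20
x0_3 = 60
y0_3 = 195
x_4 = 185
y_4 = 220
r_4 = 15
x2_5 = 125
y2_5 = 330
x1_6 = 205
y1_6 = 190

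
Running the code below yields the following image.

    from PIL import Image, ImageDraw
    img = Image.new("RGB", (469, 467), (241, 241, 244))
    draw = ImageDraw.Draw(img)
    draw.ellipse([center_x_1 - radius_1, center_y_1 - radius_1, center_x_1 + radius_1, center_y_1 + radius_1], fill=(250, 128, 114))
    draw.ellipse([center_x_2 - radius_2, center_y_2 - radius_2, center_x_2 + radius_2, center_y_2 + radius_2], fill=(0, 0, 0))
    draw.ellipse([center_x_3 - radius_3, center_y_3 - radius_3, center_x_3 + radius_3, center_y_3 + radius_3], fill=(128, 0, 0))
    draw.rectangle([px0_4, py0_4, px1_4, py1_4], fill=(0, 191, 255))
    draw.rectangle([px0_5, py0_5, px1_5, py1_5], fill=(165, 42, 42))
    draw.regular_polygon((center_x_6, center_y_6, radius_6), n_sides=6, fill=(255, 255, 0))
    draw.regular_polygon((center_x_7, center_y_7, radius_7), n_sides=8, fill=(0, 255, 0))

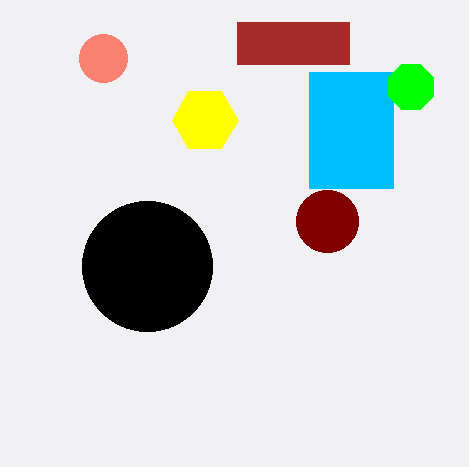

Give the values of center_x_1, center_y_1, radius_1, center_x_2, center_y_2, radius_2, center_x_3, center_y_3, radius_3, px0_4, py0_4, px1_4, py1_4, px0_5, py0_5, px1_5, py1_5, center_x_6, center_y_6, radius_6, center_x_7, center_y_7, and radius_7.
center_x_1 = 103
center_y_1 = 58
radius_1 = 24
center_x_2 = 147
center_y_2 = 266
radius_2 = 65
center_x_3 = 327
center_y_3 = 221
radius_3 = 31
px0_4 = 309
py0_4 = 72
px1_4 = 393
py1_4 = 188
px0_5 = 237
py0_5 = 22
px1_5 = 349
py1_5 = 64
center_x_6 = 205
center_y_6 = 120
radius_6 = 33
center_x_7 = 411
center_y_7 = 87
radius_7 = 24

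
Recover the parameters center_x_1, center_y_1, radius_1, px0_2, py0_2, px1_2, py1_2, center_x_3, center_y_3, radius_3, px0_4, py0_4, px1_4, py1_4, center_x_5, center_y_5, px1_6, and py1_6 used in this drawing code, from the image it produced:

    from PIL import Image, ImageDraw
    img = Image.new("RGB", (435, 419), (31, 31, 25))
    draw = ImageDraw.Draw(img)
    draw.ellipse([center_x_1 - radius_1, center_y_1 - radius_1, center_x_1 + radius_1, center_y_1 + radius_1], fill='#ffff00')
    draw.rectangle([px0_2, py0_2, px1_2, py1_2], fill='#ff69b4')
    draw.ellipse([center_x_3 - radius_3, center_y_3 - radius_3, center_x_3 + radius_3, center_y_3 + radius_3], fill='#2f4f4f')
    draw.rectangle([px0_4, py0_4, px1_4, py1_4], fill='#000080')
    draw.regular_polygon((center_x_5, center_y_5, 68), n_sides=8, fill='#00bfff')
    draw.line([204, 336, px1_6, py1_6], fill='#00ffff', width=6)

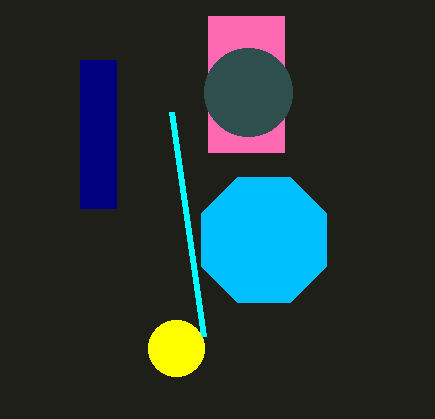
center_x_1 = 176, center_y_1 = 348, radius_1 = 28, px0_2 = 208, py0_2 = 16, px1_2 = 284, py1_2 = 152, center_x_3 = 248, center_y_3 = 92, radius_3 = 44, px0_4 = 80, py0_4 = 60, px1_4 = 116, py1_4 = 208, center_x_5 = 264, center_y_5 = 240, px1_6 = 172, py1_6 = 112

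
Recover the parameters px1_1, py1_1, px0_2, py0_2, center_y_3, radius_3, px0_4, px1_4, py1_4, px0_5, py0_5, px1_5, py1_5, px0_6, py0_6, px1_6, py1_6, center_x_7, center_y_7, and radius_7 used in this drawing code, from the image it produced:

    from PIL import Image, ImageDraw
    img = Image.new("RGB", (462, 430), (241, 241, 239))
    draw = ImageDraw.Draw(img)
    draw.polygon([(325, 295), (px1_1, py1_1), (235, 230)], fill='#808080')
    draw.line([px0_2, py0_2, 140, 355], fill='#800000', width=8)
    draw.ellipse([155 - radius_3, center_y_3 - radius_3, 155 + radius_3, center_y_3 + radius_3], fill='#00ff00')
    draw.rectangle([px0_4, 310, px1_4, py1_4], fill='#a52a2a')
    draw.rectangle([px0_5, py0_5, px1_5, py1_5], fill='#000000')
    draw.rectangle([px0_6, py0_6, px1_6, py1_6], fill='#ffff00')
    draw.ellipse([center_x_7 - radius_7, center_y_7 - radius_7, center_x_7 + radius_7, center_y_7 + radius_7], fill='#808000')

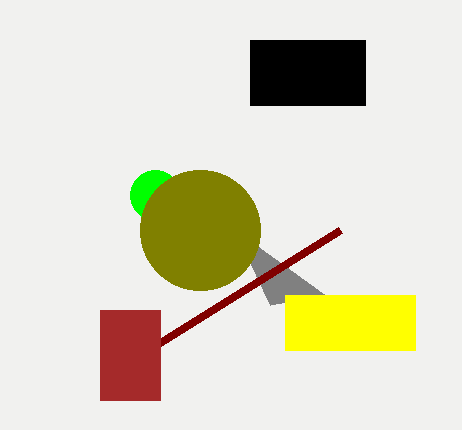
px1_1 = 270, py1_1 = 305, px0_2 = 340, py0_2 = 230, center_y_3 = 195, radius_3 = 25, px0_4 = 100, px1_4 = 160, py1_4 = 400, px0_5 = 250, py0_5 = 40, px1_5 = 365, py1_5 = 105, px0_6 = 285, py0_6 = 295, px1_6 = 415, py1_6 = 350, center_x_7 = 200, center_y_7 = 230, radius_7 = 60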